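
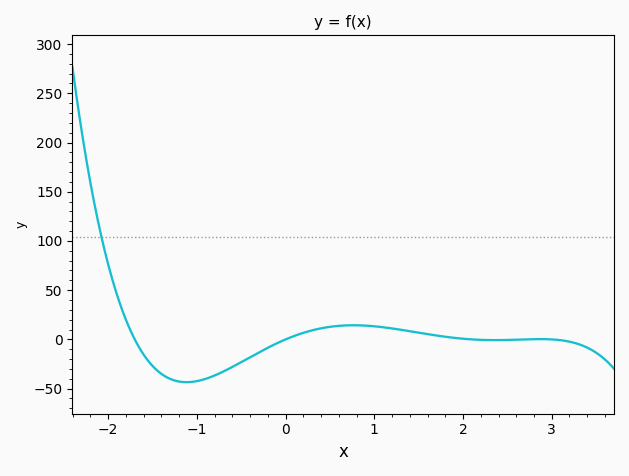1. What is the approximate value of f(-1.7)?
0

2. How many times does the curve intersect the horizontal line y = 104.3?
1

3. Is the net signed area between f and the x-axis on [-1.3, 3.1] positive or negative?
negative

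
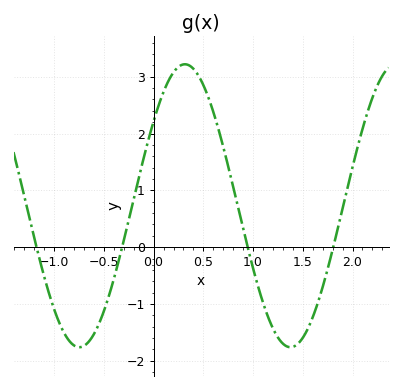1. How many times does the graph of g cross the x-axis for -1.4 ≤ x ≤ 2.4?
4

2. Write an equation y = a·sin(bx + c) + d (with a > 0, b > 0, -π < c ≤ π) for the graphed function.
y = 2.49sin(3x + 0.64) + 0.73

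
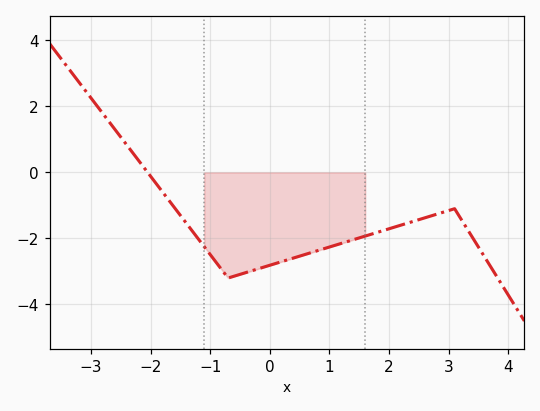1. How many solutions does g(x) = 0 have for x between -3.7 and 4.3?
1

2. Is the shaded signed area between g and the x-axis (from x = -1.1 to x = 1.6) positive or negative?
negative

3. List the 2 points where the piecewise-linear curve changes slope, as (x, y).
(-0.7, -3.2); (3.1, -1.1)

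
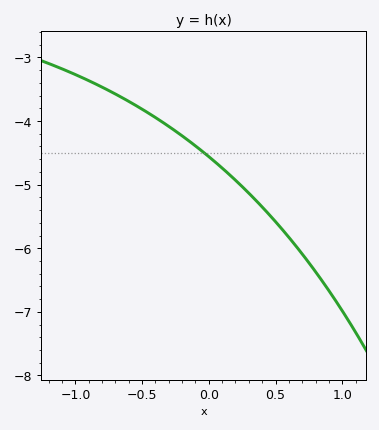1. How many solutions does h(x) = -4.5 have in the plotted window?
1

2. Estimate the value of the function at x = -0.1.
-4.4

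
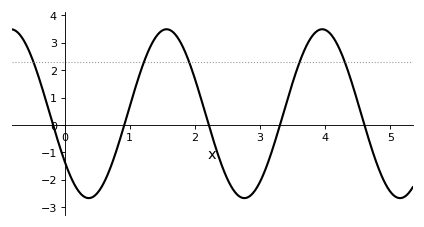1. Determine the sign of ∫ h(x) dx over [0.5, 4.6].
positive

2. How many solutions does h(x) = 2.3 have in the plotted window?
5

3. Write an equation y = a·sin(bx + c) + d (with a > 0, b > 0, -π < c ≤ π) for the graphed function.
y = 3.08sin(2.63x - 2.54) + 0.41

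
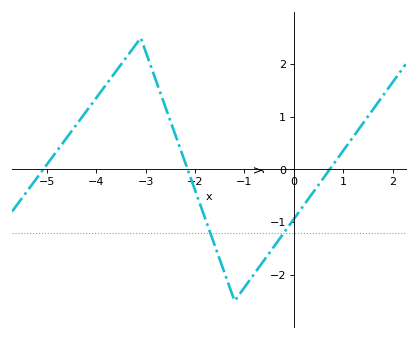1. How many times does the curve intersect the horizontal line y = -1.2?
2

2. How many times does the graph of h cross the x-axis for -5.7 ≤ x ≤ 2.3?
3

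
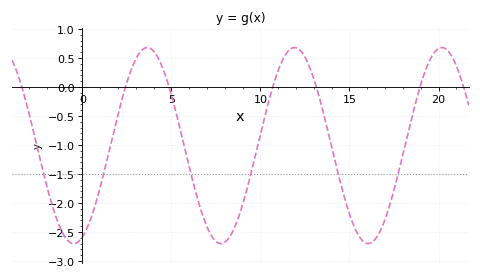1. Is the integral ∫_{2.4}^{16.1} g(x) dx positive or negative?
negative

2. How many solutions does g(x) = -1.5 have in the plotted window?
6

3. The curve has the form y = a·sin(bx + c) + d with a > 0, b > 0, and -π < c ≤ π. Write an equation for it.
y = 1.69sin(0.76x - 1.2) - 1.01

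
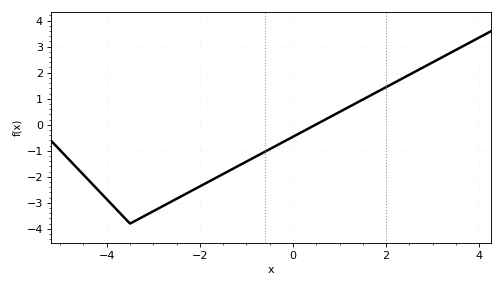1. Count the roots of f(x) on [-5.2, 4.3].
1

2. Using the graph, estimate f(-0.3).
-0.748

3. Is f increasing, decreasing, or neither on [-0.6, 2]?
increasing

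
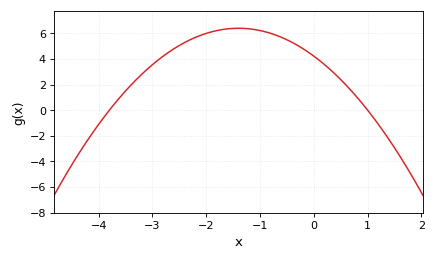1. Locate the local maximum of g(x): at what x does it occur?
-1.4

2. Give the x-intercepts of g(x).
-3.8, 1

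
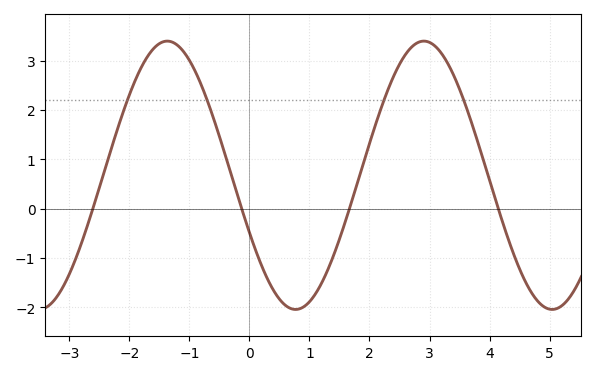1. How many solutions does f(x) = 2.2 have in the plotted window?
4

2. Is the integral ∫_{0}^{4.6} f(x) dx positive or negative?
positive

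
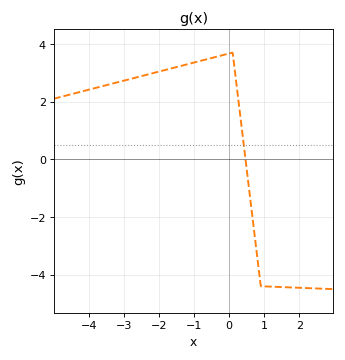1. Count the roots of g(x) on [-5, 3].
1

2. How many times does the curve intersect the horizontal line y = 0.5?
1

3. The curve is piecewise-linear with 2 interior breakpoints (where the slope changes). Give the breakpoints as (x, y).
(0.1, 3.7); (0.9, -4.4)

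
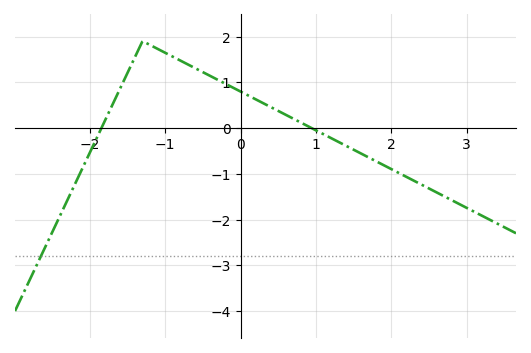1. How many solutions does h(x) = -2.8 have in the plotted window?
1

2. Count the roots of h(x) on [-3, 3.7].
2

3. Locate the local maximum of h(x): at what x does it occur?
-1.3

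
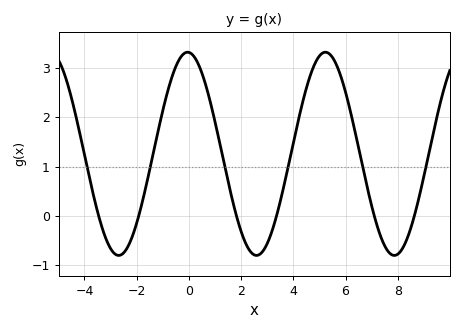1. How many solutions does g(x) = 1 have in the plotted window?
6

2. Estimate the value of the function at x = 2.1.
-0.459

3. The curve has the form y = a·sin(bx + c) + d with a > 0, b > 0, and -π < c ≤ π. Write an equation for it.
y = 2.06sin(1.19x + 1.63) + 1.26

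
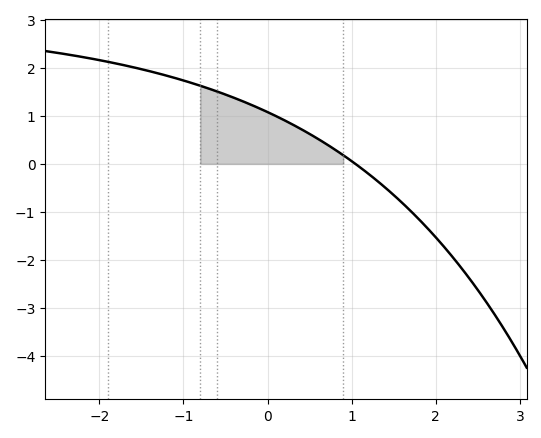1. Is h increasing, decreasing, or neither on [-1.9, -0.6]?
decreasing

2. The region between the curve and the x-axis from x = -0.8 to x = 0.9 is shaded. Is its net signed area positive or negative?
positive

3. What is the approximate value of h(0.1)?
0.997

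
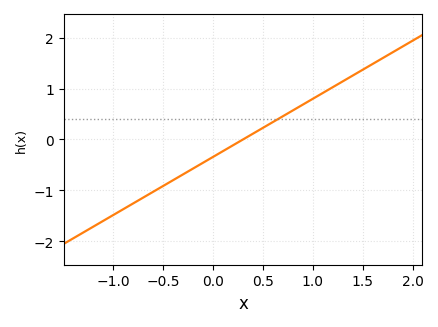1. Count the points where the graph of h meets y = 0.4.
1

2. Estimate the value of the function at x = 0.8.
0.57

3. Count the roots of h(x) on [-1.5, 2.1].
1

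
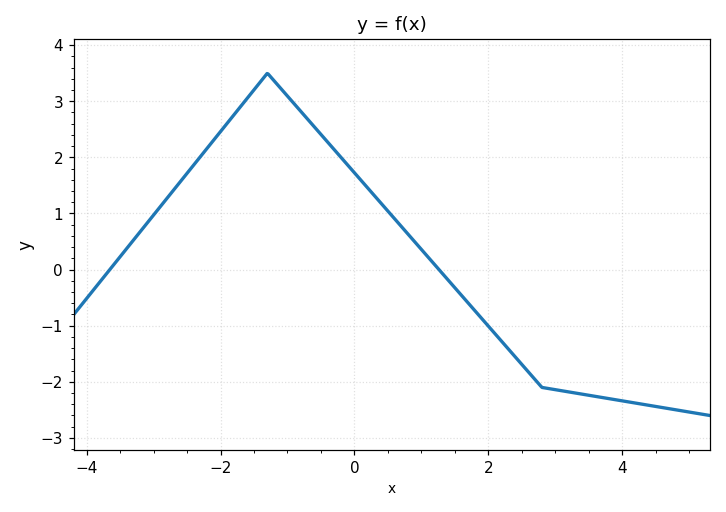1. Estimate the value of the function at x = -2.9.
1.12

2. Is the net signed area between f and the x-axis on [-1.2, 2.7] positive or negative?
positive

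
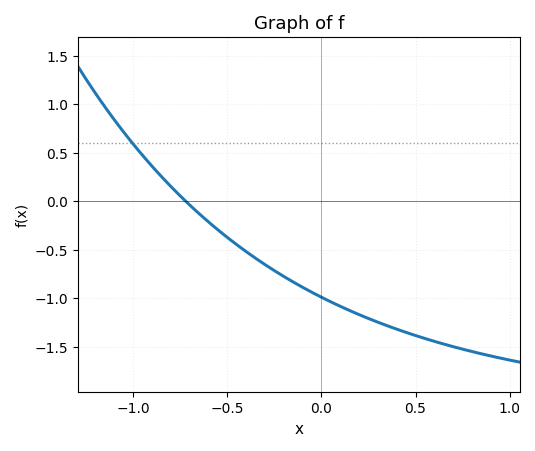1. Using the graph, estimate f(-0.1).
-0.9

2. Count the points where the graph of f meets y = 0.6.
1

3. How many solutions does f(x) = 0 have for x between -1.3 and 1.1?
1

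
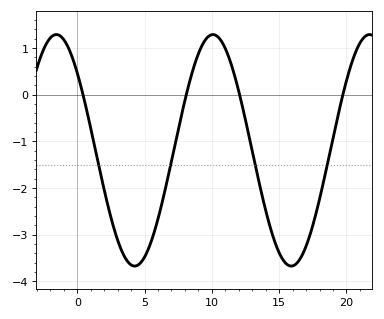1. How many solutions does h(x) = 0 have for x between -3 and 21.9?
4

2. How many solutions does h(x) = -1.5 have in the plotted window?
4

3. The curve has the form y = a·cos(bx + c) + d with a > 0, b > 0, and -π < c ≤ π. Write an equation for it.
y = 2.48cos(0.54x + 0.84) - 1.19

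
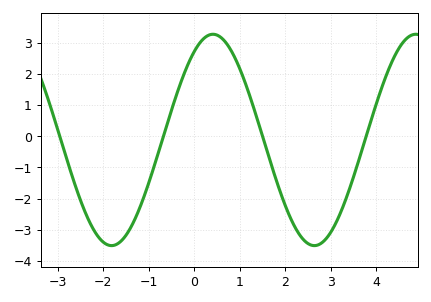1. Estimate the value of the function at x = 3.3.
-2.1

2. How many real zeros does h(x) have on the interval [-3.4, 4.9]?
4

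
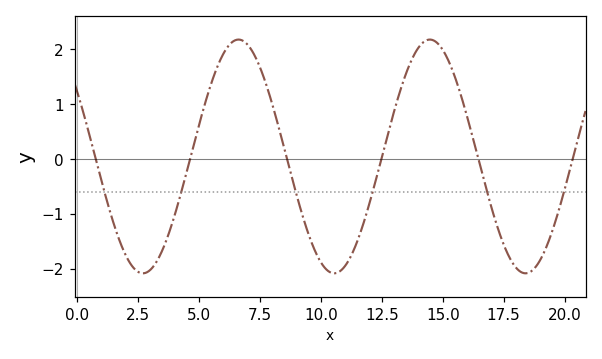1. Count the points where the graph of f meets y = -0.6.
6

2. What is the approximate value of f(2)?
-1.76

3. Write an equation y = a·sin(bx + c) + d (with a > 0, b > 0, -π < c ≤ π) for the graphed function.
y = 2.13sin(0.8x + 2.56) + 0.05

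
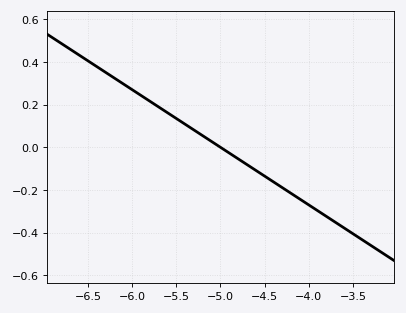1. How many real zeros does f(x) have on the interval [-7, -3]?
1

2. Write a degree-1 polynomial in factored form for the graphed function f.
y = -0.27(x + 5)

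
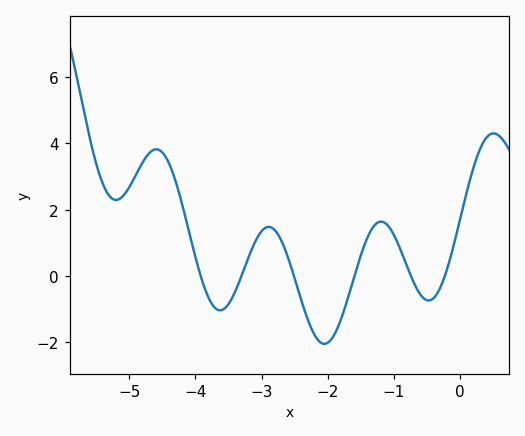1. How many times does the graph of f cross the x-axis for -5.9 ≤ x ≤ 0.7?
6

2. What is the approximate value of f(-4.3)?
2.86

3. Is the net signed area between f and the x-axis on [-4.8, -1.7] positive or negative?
positive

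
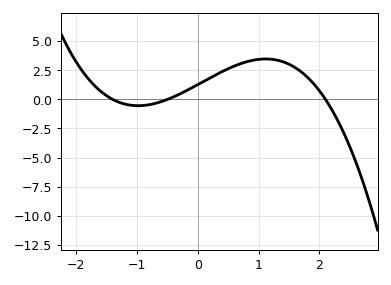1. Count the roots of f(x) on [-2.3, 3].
3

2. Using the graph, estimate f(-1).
-0.6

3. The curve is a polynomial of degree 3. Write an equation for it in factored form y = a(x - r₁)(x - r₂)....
y = -0.87(x + 1.4)(x + 0.5)(x - 2.1)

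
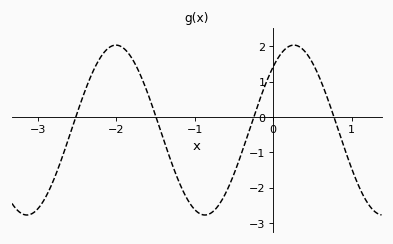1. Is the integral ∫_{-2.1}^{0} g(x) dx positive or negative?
negative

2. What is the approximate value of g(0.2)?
2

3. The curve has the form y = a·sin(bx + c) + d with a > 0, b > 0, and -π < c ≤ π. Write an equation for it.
y = 2.4sin(2.8x + 0.84) - 0.37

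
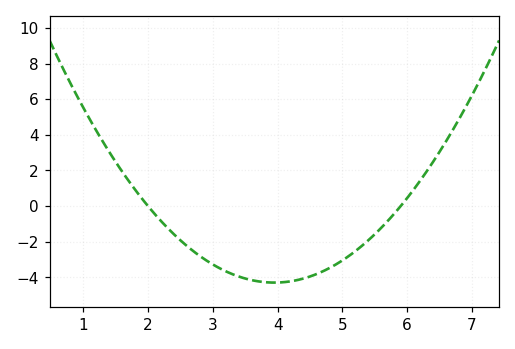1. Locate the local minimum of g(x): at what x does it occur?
3.95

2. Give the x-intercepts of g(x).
2, 5.9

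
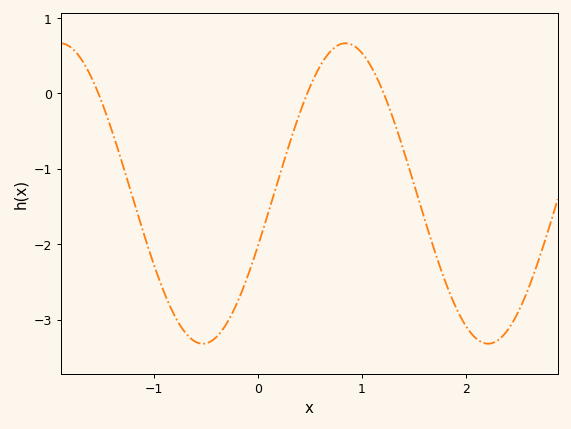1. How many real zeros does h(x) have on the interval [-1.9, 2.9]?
3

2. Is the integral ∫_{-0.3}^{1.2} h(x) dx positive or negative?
negative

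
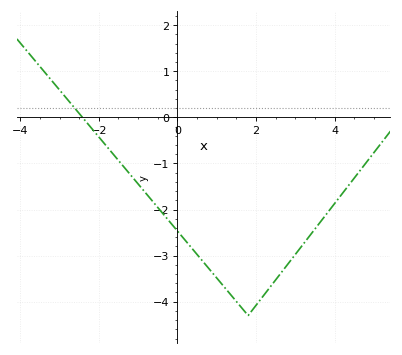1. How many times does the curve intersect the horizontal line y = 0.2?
1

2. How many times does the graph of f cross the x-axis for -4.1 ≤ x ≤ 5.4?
1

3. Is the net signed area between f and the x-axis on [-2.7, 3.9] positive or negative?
negative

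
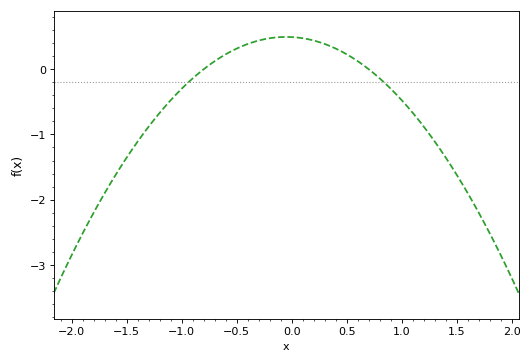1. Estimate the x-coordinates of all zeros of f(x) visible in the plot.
-0.8, 0.7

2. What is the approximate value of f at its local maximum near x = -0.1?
0.5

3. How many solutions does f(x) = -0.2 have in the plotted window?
2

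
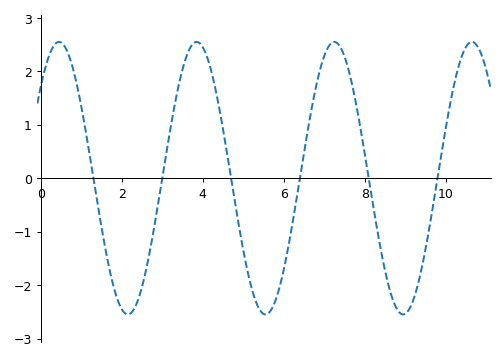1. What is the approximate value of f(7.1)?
2.5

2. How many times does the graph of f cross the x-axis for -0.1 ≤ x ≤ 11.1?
6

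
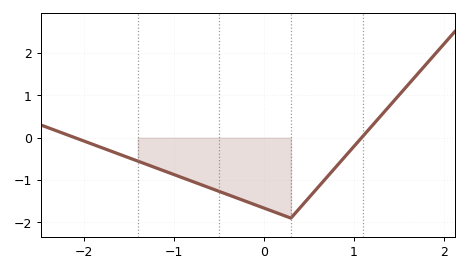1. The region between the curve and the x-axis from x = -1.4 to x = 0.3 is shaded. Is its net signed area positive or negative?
negative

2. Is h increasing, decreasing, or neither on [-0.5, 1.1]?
neither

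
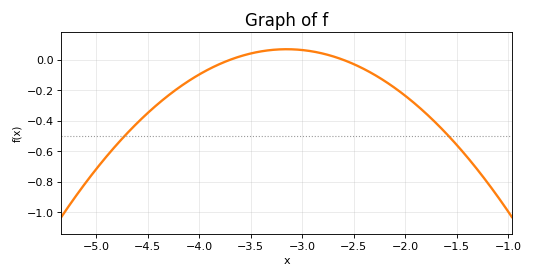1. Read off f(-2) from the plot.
-0.24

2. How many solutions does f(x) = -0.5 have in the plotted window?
2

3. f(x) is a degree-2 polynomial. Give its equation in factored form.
y = -0.23(x + 3.7)(x + 2.6)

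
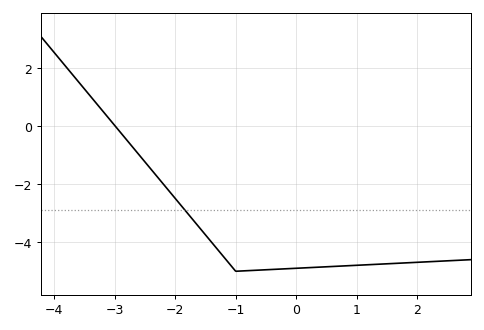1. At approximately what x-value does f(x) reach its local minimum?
-1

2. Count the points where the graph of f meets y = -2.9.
1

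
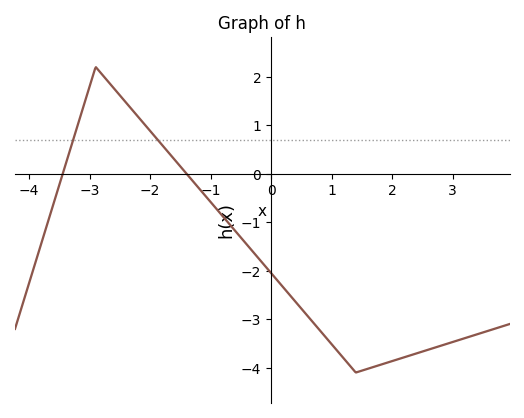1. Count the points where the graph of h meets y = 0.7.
2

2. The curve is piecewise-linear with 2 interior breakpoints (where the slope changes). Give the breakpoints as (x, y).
(-2.9, 2.2); (1.4, -4.1)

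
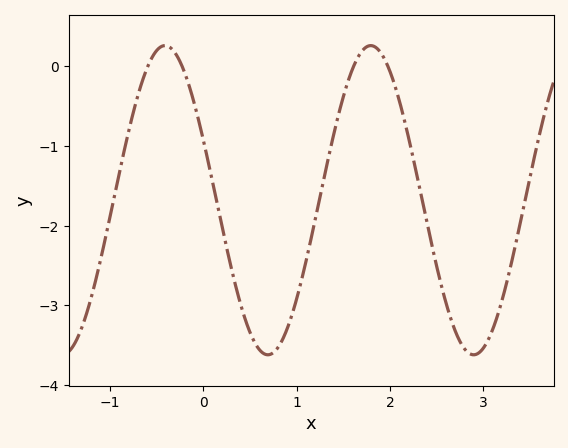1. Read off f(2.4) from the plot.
-2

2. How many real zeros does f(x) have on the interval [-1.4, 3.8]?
4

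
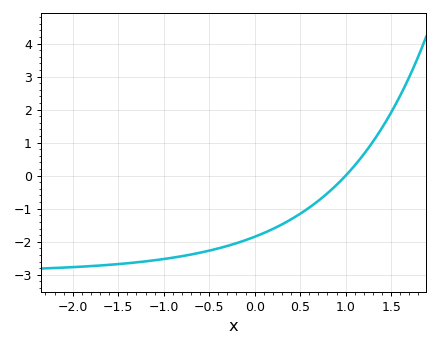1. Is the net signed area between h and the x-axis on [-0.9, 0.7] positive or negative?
negative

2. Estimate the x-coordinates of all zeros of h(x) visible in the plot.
1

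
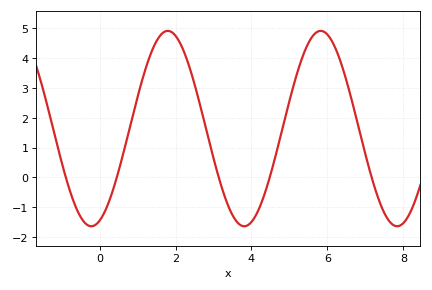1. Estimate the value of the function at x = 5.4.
4.2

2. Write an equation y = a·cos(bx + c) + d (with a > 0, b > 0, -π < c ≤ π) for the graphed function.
y = 3.28cos(1.6x - 2.8) + 1.64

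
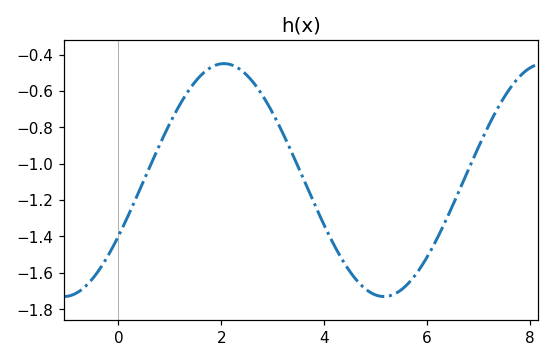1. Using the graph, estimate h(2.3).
-0.48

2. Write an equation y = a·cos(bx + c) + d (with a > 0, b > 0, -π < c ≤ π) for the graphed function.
y = 0.64cos(1x - 2.1) - 1.09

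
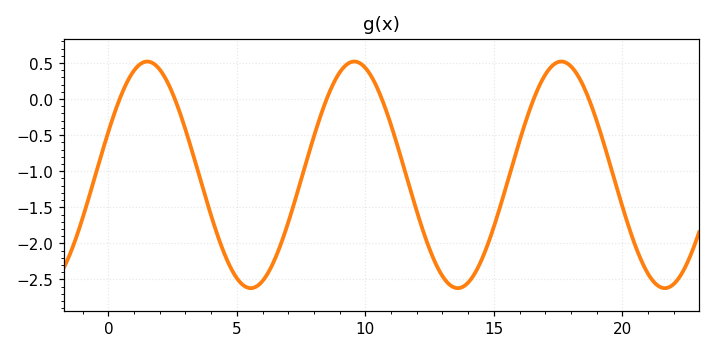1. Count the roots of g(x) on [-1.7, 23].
6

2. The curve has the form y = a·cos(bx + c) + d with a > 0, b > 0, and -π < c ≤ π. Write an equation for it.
y = 1.57cos(0.78x - 1.2) - 1.05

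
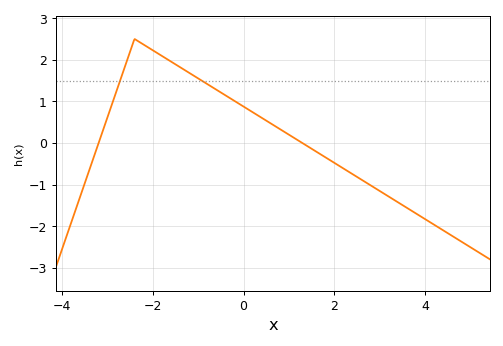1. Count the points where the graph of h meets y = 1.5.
2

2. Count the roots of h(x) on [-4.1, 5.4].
2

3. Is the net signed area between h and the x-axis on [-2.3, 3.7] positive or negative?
positive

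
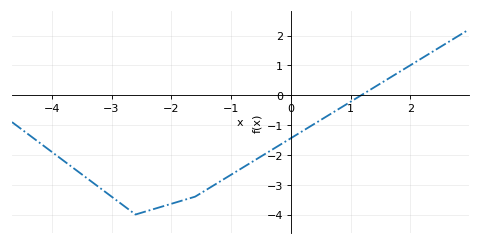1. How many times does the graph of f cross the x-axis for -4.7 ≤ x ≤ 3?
1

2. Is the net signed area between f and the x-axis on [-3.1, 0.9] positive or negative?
negative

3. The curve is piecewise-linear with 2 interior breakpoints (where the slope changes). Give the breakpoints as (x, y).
(-2.6, -4); (-1.6, -3.4)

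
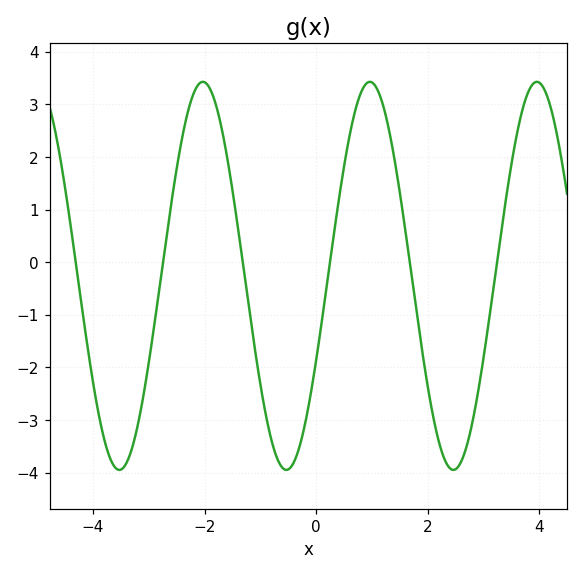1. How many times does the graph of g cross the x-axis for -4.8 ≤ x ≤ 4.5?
6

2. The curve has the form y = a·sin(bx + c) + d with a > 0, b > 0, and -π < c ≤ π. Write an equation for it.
y = 3.69sin(2.1x - 0.45) - 0.26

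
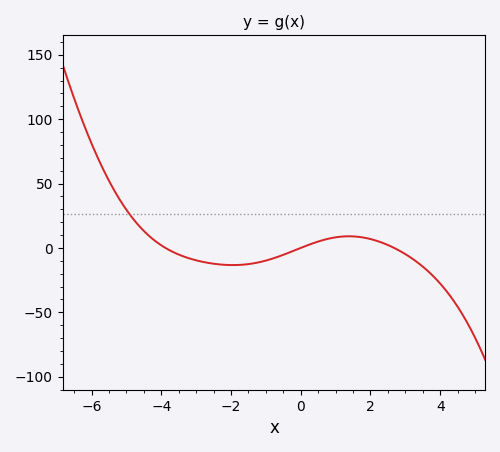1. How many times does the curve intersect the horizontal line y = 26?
1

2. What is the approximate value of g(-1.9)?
-15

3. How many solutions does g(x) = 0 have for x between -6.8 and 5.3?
3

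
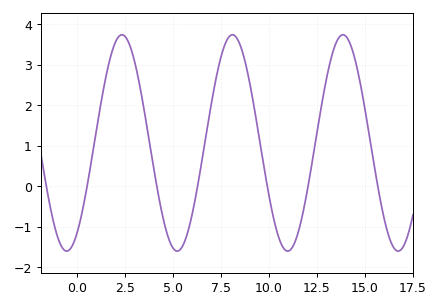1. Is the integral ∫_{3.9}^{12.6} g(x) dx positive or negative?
positive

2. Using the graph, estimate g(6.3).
0.064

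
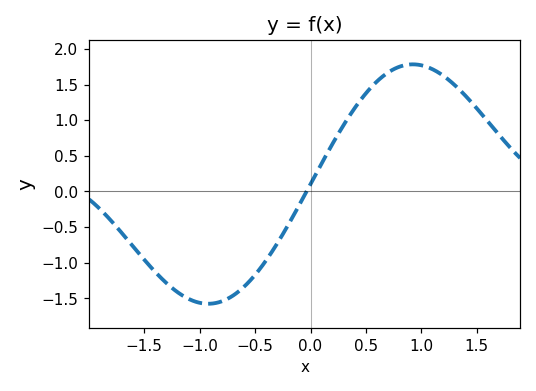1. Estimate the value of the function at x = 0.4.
1.15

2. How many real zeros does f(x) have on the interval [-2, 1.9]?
1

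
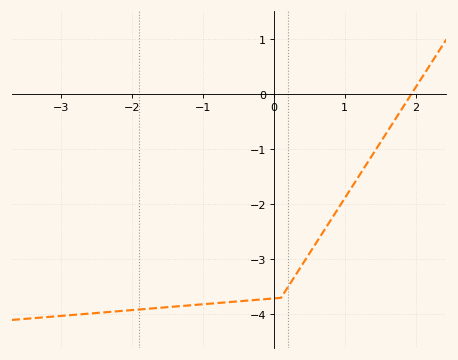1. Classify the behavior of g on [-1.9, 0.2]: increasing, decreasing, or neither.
increasing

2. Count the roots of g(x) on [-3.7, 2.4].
1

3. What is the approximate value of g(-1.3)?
-3.8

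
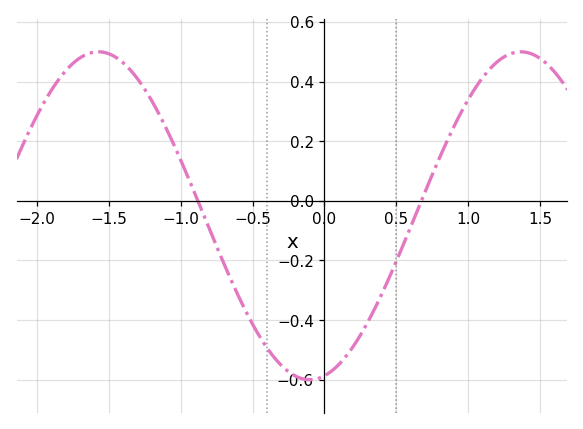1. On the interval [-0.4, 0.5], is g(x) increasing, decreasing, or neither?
neither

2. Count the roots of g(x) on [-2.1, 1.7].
2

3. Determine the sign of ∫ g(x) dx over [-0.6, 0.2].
negative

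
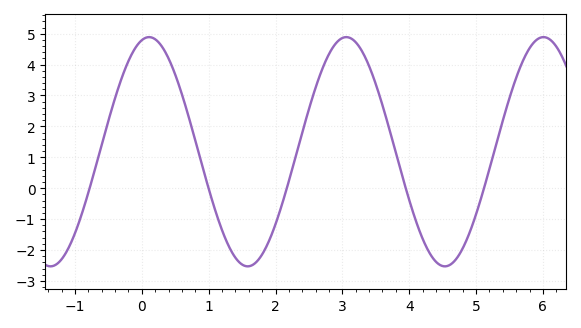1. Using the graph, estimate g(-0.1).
4.53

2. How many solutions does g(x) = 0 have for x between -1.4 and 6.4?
5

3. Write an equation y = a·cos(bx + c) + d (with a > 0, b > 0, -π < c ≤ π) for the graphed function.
y = 3.71cos(2.13x - 0.232) + 1.18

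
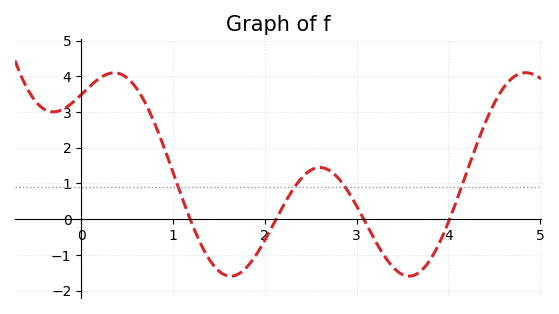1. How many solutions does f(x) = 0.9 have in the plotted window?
4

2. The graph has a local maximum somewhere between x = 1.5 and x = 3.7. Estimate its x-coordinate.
2.6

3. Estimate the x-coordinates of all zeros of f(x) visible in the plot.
1.2, 2.1, 3.1, 4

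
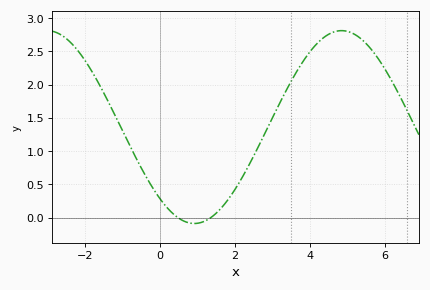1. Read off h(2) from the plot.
0.413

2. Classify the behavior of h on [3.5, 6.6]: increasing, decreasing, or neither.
neither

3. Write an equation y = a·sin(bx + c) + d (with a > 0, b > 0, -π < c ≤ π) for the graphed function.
y = 1.45sin(0.8x - 2.31) + 1.36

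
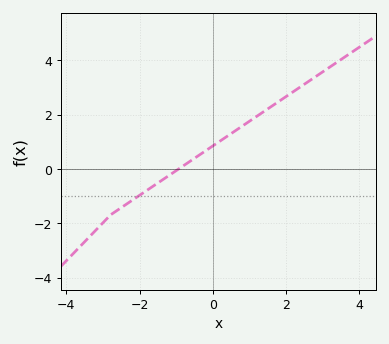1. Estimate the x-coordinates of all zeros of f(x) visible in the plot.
-0.928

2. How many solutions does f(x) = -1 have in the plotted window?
1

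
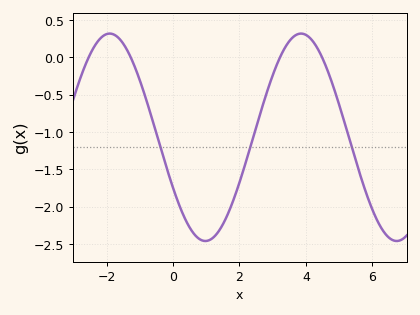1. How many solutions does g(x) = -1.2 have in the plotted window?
3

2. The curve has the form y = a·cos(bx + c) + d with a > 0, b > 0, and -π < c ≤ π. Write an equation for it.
y = 1.39cos(1.1x + 2.1) - 1.07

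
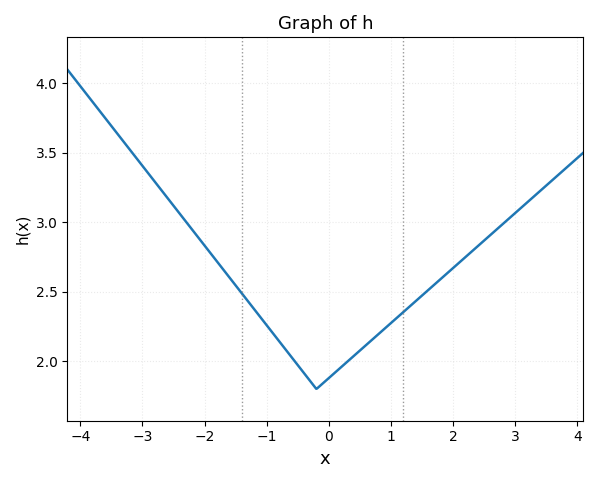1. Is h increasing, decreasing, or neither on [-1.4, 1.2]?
neither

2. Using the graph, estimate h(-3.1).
3.46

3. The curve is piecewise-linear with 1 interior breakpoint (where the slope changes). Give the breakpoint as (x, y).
(-0.2, 1.8)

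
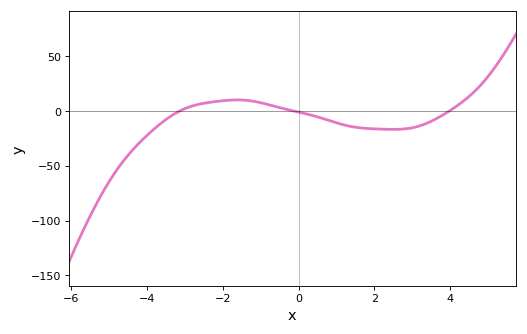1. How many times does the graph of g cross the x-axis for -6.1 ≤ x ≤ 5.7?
3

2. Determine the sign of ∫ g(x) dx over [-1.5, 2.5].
negative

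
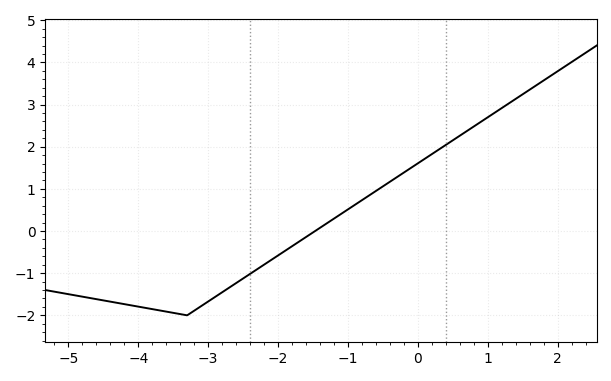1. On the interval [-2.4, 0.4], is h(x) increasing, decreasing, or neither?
increasing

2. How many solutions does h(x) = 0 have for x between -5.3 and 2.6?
1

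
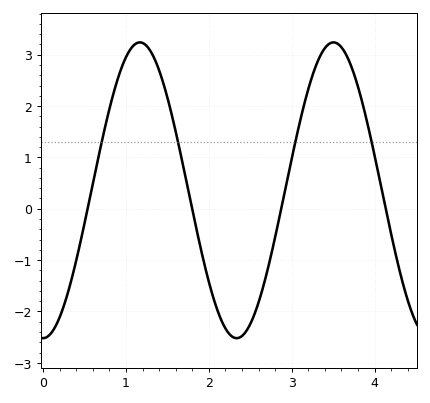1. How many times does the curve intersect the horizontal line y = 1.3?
4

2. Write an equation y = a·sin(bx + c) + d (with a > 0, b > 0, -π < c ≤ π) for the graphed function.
y = 2.88sin(2.69x - 1.57) + 0.36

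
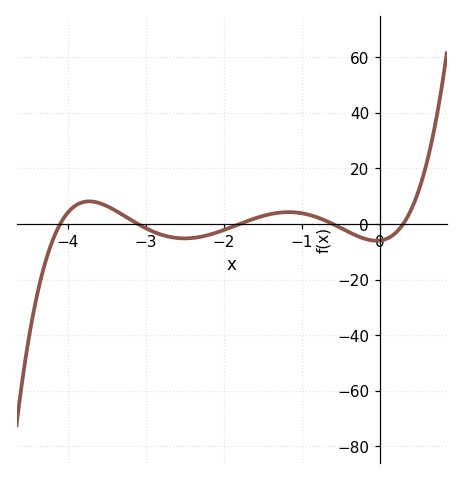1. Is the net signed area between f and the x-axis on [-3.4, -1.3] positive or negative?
negative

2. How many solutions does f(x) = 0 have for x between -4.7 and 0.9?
5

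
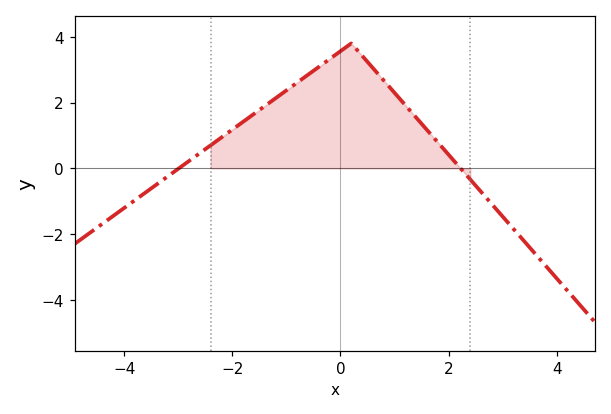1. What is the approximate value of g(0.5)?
3.2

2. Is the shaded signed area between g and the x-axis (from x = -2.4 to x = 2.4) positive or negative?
positive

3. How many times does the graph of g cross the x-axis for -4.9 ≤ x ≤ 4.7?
2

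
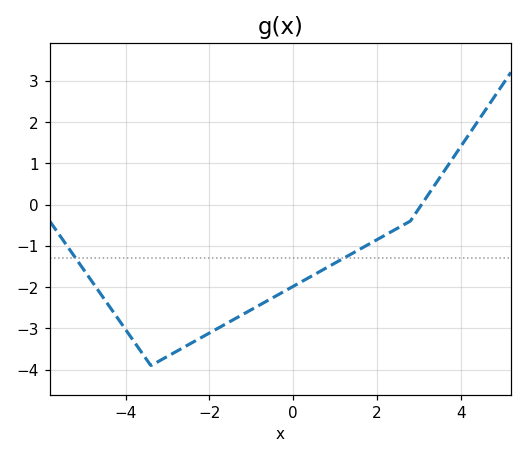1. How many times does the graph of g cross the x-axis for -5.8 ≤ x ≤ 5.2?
1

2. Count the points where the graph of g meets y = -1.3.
2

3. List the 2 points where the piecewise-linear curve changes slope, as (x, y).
(-3.4, -3.9); (2.8, -0.4)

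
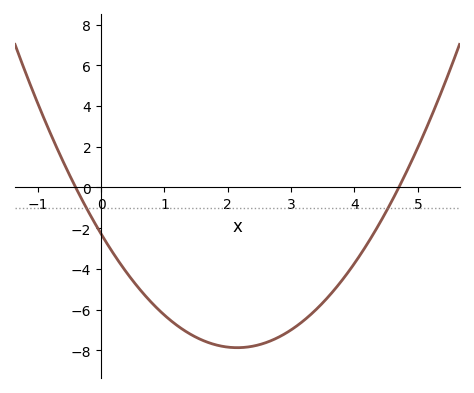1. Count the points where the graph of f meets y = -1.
2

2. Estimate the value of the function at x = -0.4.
0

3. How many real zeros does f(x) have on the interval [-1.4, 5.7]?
2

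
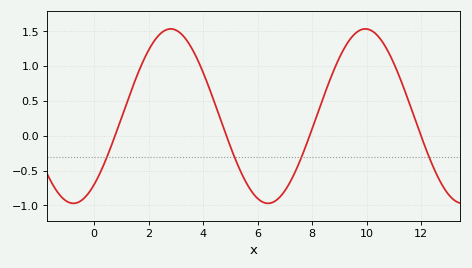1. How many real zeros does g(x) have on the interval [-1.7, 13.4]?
4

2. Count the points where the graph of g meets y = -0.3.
4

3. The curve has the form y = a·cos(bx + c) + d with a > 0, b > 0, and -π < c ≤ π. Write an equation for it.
y = 1.25cos(0.88x - 2.47) + 0.28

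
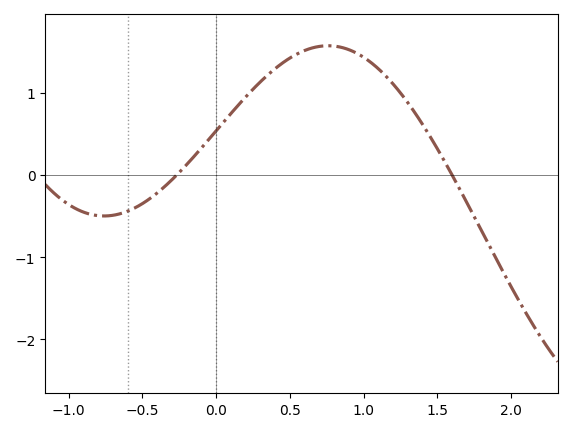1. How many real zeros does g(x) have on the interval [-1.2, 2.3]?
2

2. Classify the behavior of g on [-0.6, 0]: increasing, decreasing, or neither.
increasing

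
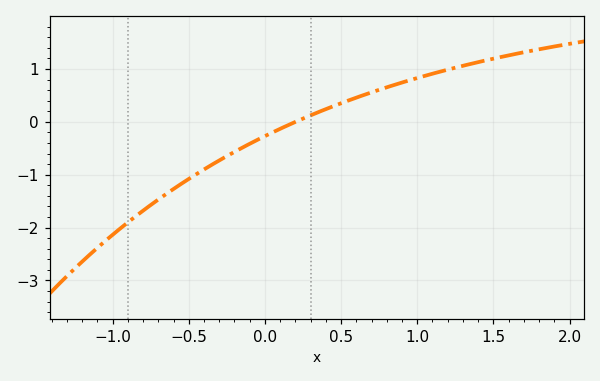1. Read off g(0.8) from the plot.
0.653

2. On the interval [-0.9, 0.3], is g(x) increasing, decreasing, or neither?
increasing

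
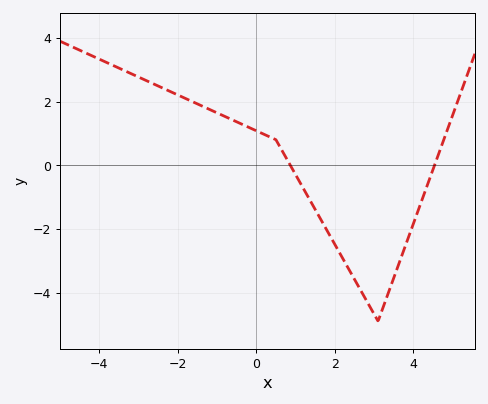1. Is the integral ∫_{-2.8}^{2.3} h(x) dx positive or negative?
positive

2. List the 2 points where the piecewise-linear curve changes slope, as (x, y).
(0.5, 0.8); (3.1, -4.9)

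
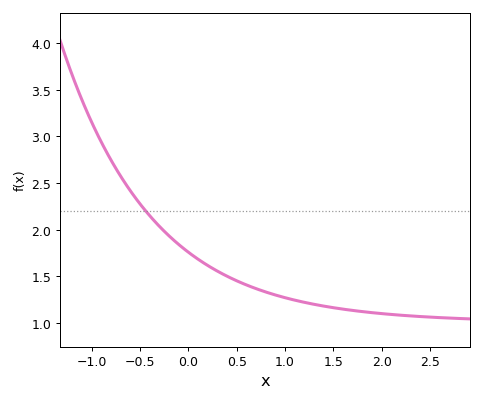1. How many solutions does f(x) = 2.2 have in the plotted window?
1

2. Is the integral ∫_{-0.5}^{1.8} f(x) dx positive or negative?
positive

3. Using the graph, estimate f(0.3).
1.55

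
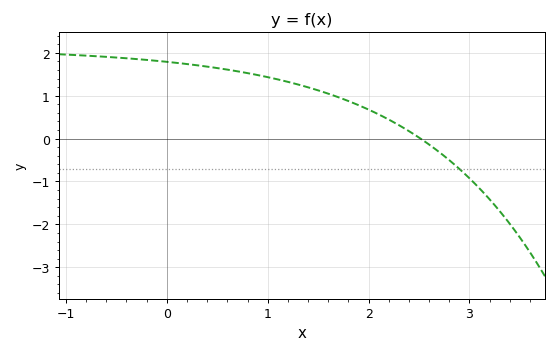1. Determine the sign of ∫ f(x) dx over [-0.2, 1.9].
positive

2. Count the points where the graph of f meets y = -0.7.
1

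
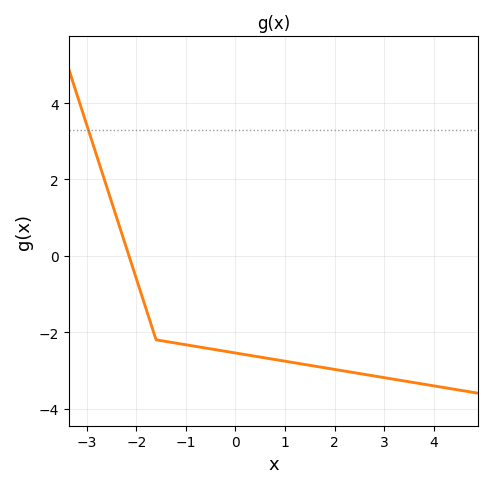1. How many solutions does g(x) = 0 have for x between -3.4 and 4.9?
1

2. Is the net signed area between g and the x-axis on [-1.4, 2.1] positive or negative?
negative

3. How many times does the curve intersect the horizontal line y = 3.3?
1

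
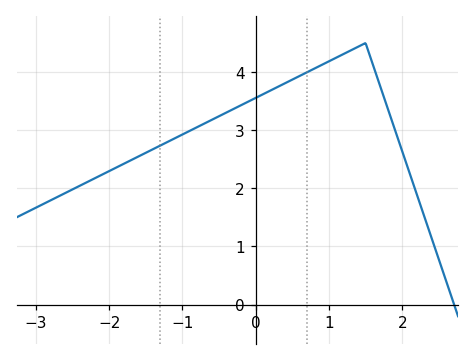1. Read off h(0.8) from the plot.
4.1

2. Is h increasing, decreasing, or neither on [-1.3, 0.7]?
increasing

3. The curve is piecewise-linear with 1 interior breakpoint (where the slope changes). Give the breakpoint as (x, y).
(1.5, 4.5)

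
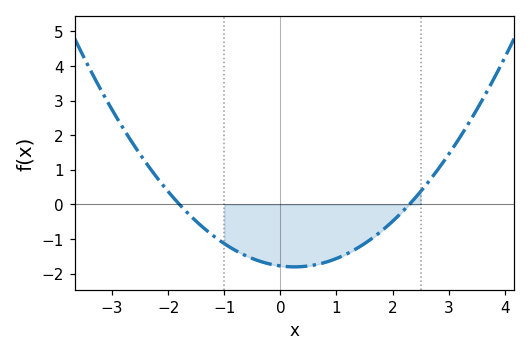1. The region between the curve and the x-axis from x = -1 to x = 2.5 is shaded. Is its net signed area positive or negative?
negative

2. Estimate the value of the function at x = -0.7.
-1.42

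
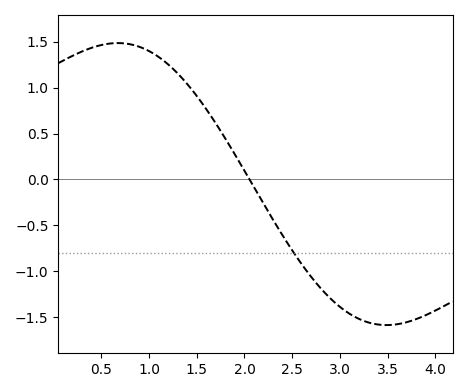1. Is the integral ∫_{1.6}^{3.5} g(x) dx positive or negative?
negative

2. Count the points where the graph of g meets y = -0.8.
1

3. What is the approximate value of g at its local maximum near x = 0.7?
1.49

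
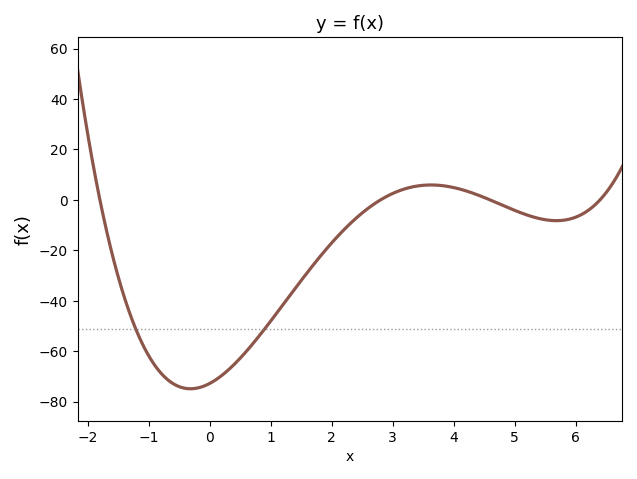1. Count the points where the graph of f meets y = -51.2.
2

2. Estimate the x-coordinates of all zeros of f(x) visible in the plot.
-1.8, 2.8, 4.6, 6.4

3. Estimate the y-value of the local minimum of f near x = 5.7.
-8.21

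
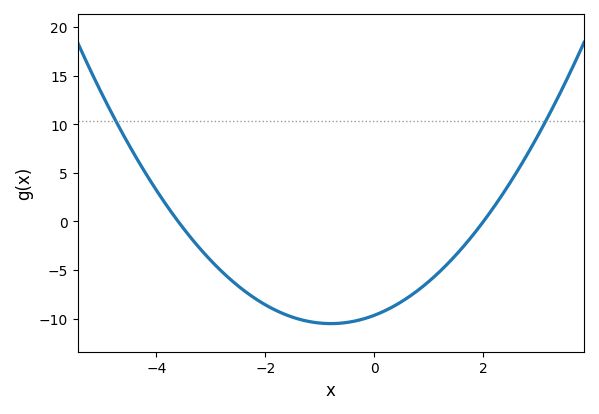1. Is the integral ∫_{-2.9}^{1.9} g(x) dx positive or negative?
negative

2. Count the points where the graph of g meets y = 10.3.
2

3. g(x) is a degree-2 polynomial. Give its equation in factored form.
y = 1.34(x + 3.6)(x - 2)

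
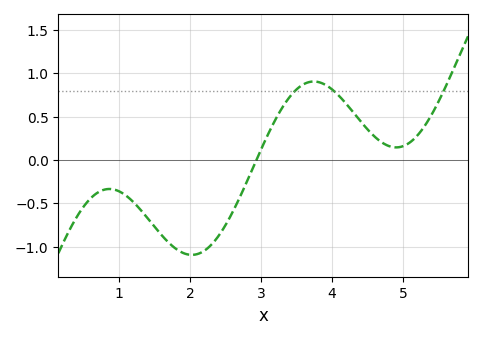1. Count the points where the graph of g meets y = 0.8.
3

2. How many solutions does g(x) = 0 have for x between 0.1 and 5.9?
1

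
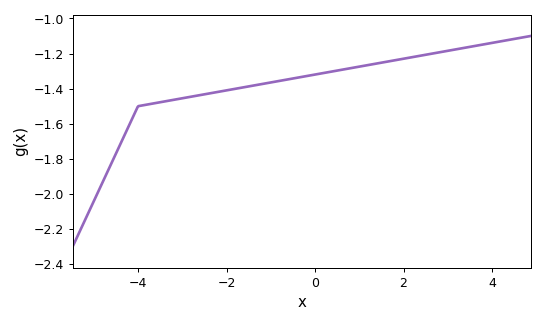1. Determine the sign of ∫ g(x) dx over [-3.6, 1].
negative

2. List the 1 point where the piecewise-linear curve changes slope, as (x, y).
(-4, -1.5)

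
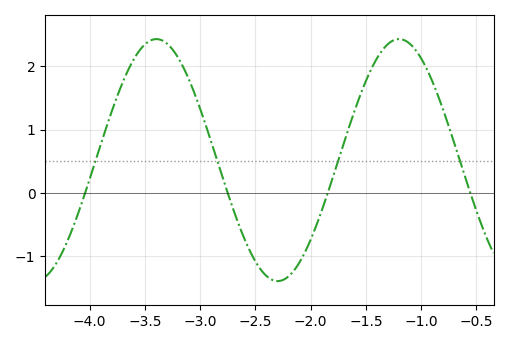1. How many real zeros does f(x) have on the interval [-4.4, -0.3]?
4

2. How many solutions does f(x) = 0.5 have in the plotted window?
4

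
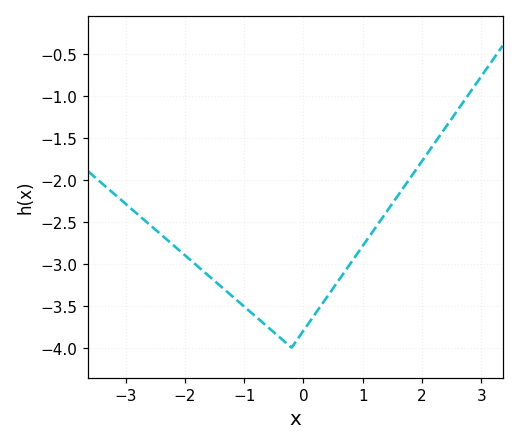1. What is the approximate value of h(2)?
-1.75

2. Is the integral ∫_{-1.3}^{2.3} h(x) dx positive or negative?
negative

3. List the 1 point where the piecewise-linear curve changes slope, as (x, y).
(-0.2, -4)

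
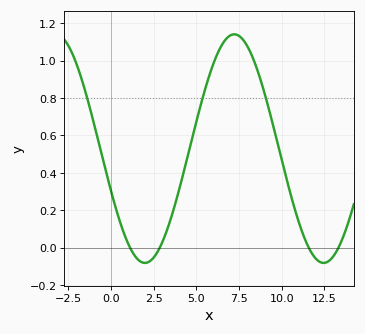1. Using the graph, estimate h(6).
0.98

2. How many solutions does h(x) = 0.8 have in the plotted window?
3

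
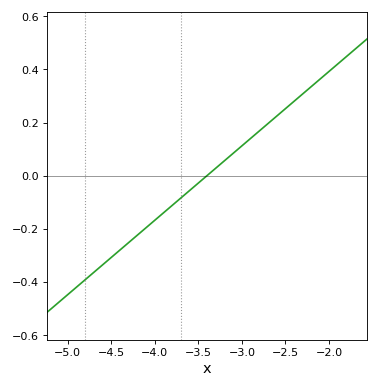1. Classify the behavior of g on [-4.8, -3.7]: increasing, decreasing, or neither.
increasing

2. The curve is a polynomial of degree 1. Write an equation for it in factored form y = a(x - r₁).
y = 0.28(x + 3.4)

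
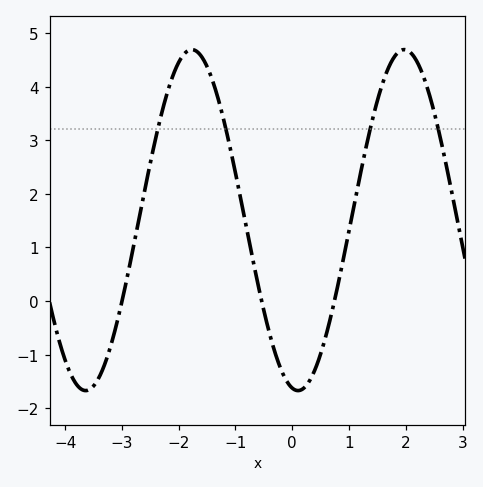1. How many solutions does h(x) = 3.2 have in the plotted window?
4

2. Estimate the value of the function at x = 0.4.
-1.3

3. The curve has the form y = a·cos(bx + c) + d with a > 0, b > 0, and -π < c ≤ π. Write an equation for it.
y = 3.18cos(1.7x + 3) + 1.51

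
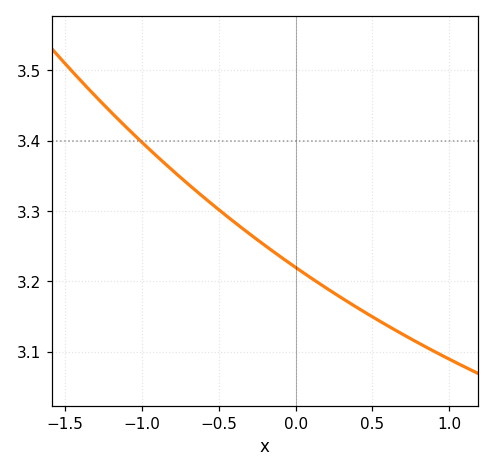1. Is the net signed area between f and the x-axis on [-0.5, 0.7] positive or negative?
positive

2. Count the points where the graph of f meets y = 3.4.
1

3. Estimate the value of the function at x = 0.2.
3.19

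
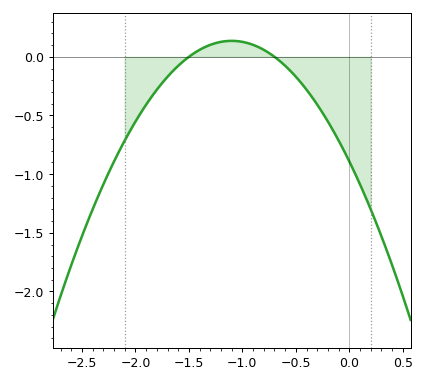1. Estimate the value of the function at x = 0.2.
-1.3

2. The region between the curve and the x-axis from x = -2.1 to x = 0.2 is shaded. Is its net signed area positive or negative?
negative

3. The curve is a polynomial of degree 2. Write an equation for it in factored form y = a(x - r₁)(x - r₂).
y = -0.85(x + 1.5)(x + 0.7)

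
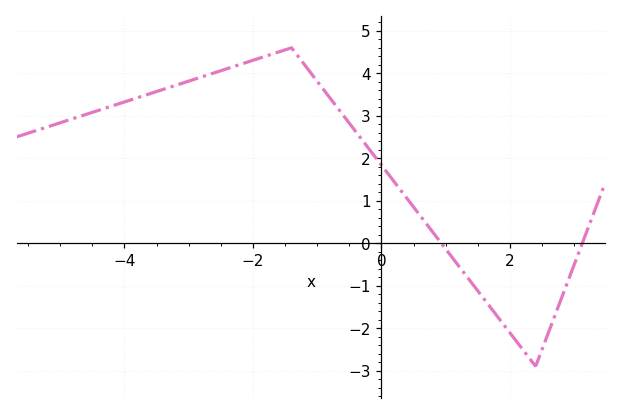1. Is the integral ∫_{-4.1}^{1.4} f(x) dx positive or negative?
positive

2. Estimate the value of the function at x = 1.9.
-1.9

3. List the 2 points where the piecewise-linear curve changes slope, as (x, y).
(-1.4, 4.6); (2.4, -2.9)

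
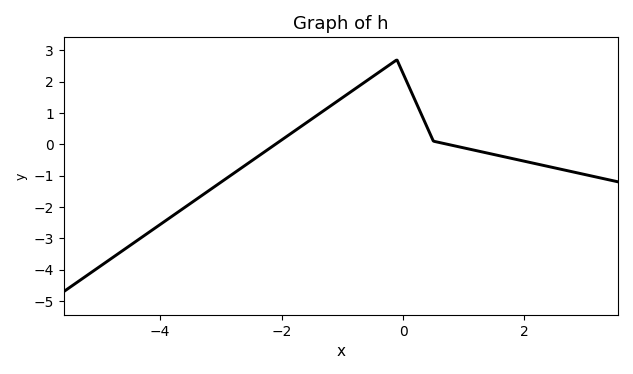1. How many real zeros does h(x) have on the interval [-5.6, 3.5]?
2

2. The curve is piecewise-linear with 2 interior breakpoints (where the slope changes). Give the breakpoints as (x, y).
(-0.1, 2.7); (0.5, 0.1)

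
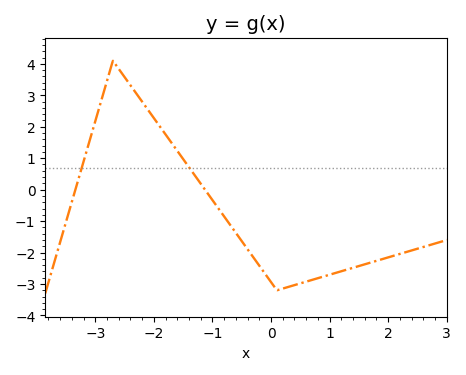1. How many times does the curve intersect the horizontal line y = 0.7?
2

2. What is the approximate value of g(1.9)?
-2.2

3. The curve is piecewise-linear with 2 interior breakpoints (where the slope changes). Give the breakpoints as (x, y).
(-2.7, 4.1); (0.1, -3.2)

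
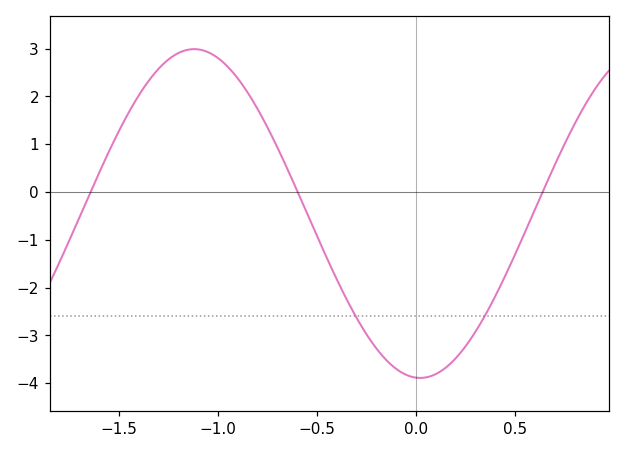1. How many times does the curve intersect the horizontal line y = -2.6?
2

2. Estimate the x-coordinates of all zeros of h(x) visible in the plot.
-1.64, -0.597, 0.641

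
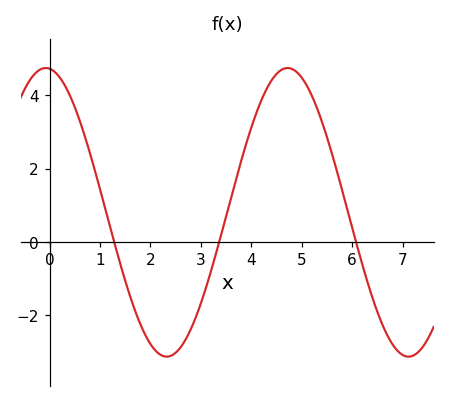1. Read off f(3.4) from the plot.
0.185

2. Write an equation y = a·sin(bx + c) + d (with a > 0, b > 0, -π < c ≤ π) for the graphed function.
y = 3.94sin(1.31x + 1.67) + 0.81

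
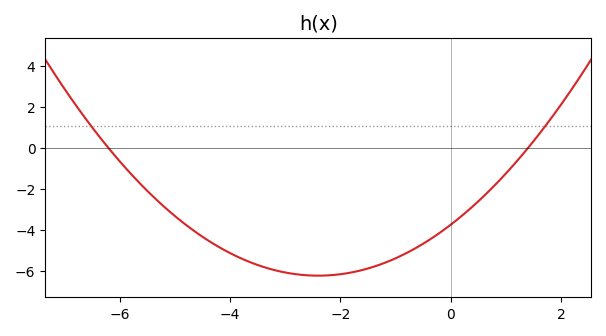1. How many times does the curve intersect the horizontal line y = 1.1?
2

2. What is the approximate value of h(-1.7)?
-6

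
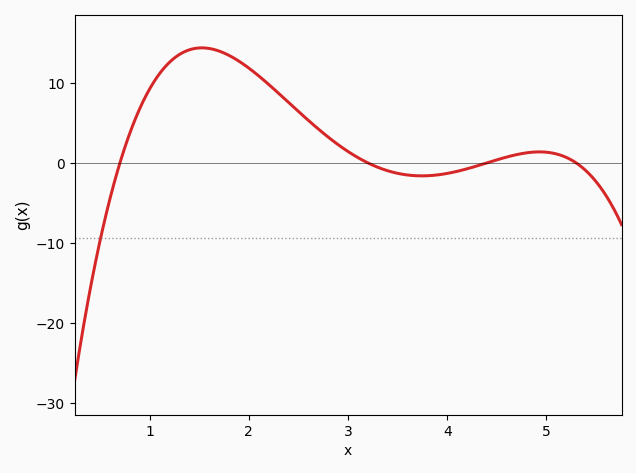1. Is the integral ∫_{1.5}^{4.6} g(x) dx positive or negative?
positive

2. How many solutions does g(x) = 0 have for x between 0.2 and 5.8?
4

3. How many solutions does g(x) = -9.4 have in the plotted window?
1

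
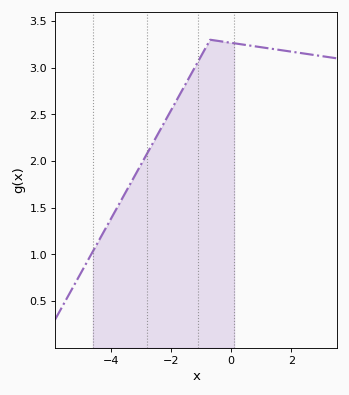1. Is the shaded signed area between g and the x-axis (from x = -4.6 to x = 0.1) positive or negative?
positive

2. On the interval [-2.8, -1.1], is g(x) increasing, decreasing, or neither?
increasing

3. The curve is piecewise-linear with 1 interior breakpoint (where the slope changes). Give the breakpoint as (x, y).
(-0.7, 3.3)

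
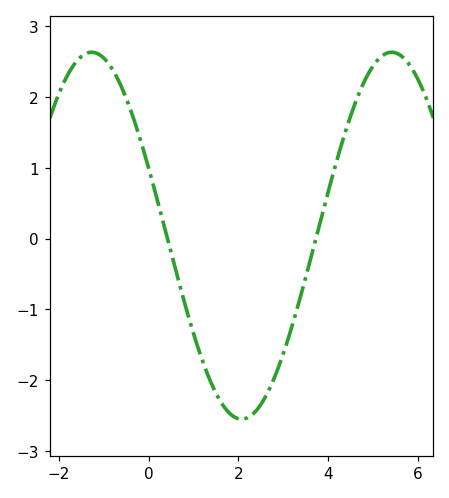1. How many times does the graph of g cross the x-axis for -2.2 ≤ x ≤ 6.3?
2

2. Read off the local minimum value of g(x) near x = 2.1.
-2.5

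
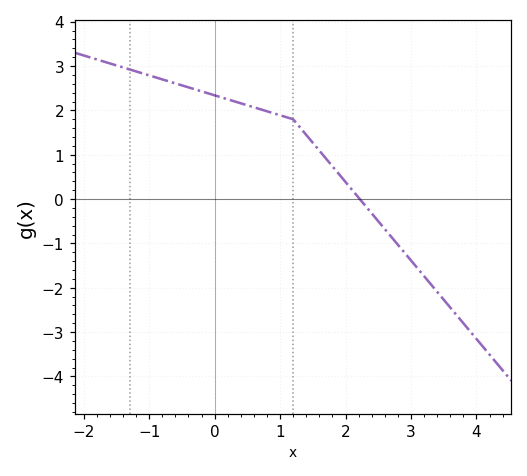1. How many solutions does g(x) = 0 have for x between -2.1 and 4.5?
1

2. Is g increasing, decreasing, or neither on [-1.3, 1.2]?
decreasing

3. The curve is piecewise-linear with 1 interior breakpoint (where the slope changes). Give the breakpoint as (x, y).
(1.2, 1.8)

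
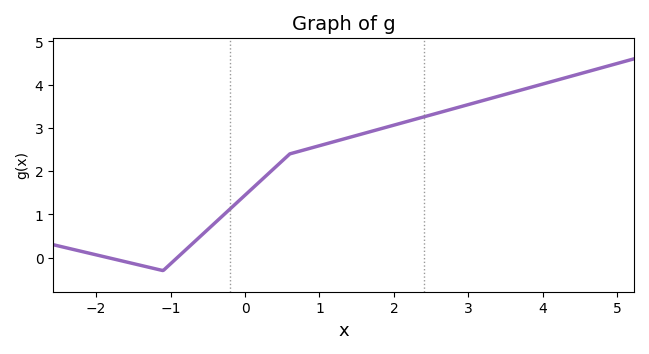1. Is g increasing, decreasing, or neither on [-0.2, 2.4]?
increasing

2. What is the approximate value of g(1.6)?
2.88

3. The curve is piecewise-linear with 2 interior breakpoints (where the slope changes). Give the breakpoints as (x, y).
(-1.1, -0.3); (0.6, 2.4)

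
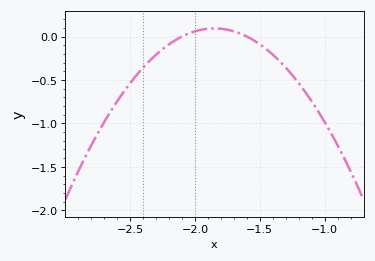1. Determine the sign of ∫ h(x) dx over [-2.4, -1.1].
negative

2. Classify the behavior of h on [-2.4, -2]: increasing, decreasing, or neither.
increasing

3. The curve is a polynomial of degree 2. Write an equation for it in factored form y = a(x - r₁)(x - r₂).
y = -1.49(x + 2.1)(x + 1.6)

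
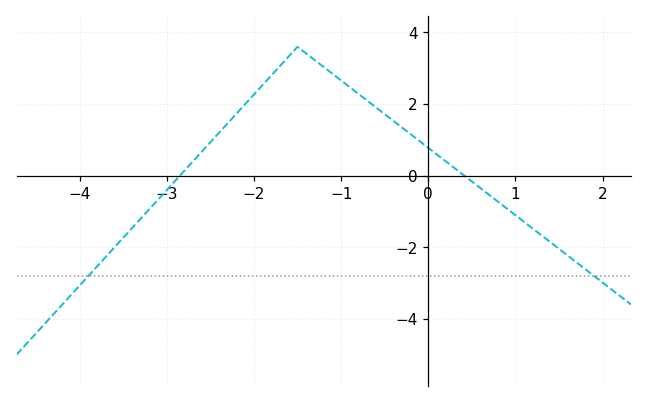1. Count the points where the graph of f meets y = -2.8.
2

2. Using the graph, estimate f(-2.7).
0.4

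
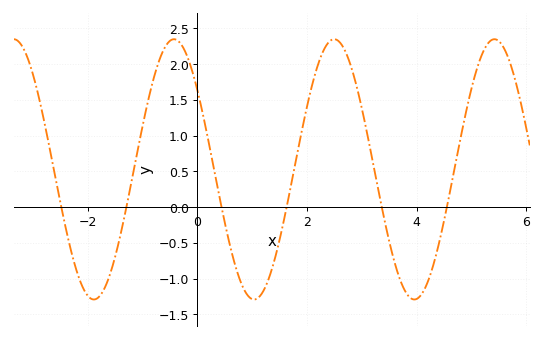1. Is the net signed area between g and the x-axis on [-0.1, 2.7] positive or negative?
positive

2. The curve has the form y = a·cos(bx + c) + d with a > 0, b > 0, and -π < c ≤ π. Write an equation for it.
y = 1.82cos(2.1x + 0.92) + 0.53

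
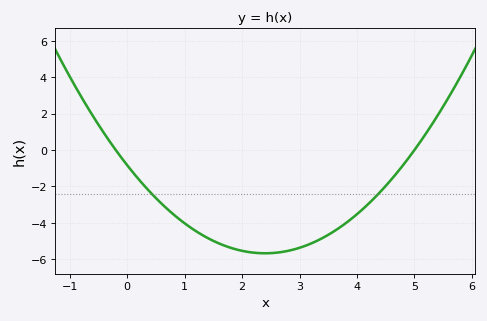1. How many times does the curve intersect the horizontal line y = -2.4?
2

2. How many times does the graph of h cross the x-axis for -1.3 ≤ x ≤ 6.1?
2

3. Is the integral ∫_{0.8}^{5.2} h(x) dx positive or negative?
negative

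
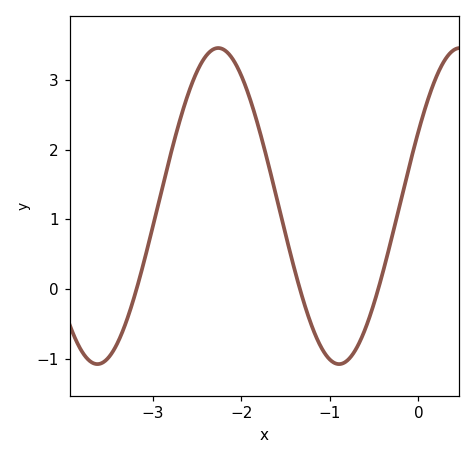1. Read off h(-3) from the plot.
0.903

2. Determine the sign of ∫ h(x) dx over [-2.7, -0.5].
positive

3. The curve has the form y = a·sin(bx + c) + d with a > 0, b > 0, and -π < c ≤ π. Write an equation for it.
y = 2.27sin(2.3x + 0.49) + 1.19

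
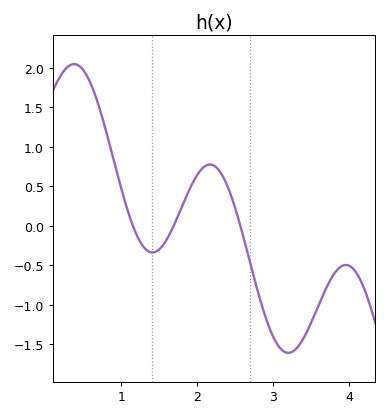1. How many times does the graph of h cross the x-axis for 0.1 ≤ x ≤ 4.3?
3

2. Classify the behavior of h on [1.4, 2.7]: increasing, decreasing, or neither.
neither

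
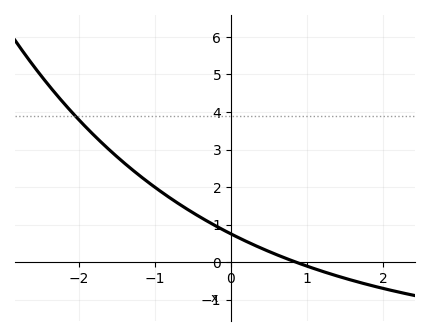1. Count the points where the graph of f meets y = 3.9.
1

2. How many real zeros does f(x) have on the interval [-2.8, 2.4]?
1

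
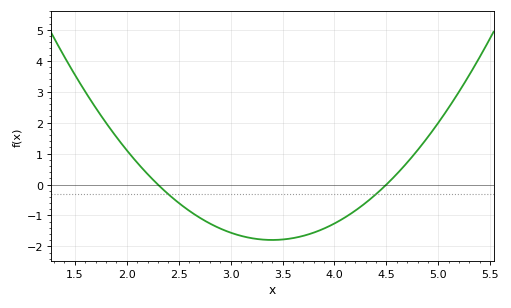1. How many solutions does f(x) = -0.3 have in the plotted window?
2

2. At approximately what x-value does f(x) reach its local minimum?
3.4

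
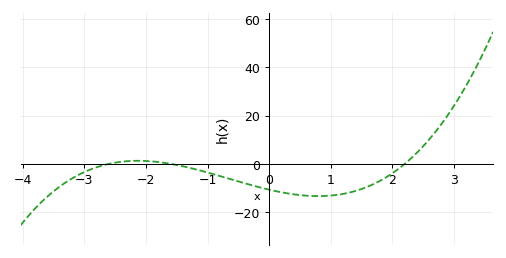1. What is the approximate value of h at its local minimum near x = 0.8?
-13.4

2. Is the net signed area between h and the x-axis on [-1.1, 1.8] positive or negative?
negative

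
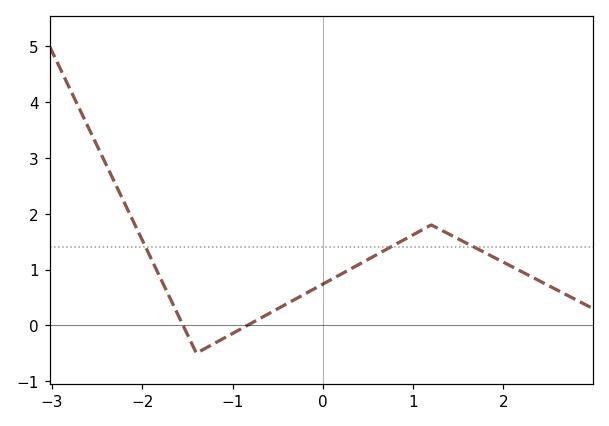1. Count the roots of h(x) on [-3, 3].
2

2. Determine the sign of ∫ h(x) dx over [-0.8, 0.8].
positive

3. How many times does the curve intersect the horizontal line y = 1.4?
3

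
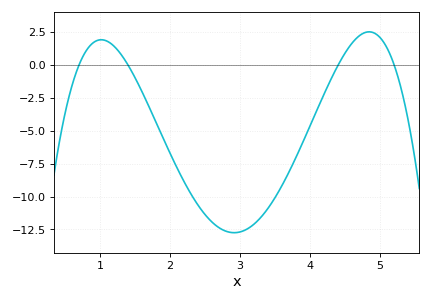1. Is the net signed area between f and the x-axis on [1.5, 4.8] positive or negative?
negative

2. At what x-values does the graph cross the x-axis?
0.7, 1.4, 4.4, 5.2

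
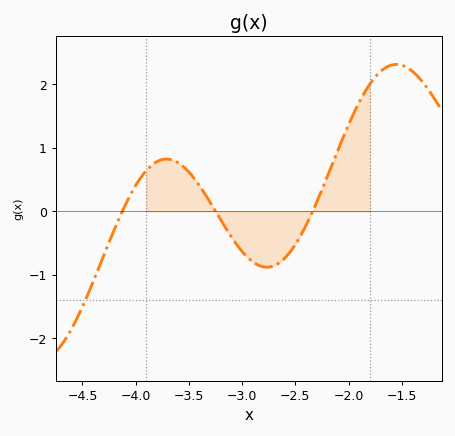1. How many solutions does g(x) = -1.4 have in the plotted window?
1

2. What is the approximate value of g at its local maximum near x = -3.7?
0.8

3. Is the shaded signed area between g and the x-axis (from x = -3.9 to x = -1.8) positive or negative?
positive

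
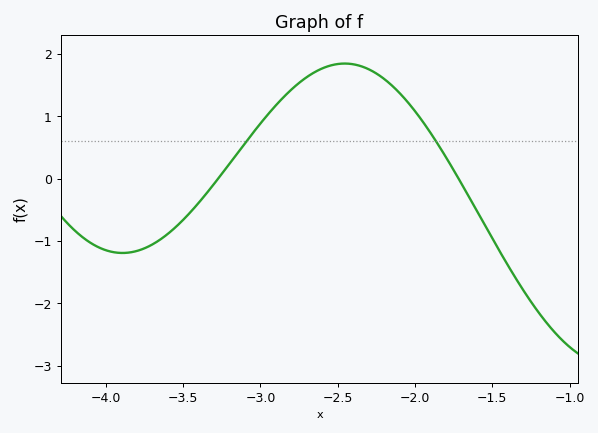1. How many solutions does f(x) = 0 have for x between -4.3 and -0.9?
2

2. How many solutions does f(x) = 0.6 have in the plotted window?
2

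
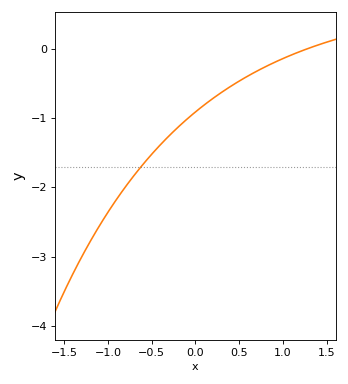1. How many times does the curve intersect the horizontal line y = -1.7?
1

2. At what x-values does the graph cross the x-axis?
1.27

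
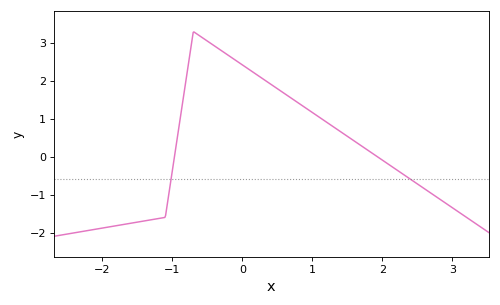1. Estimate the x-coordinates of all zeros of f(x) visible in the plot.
-0.969, 1.93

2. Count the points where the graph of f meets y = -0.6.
2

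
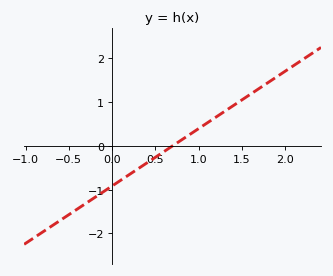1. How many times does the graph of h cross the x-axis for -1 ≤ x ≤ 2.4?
1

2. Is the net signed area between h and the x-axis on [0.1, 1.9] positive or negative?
positive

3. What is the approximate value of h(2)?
1.7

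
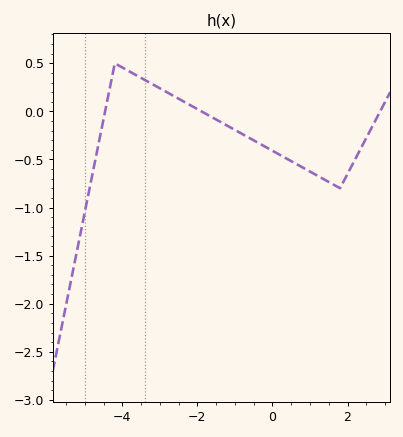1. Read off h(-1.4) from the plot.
-0.107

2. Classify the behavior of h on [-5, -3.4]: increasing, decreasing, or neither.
neither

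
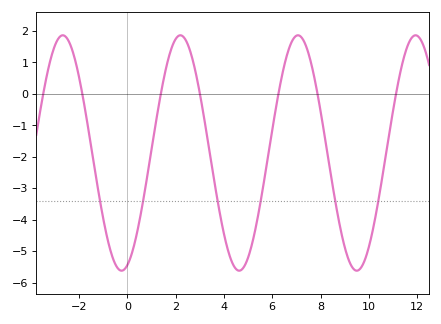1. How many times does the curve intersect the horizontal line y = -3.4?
6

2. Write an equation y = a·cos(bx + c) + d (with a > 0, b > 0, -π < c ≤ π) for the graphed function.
y = 3.74cos(1.29x - 2.83) - 1.88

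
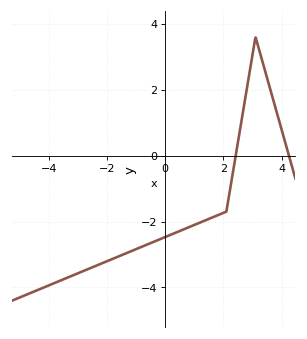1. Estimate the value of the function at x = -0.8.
-2.76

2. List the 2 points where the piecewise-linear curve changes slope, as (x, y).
(2.1, -1.7); (3.1, 3.6)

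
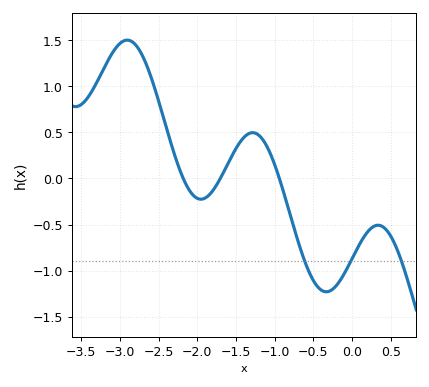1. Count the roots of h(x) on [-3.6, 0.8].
3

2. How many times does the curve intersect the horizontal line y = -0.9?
3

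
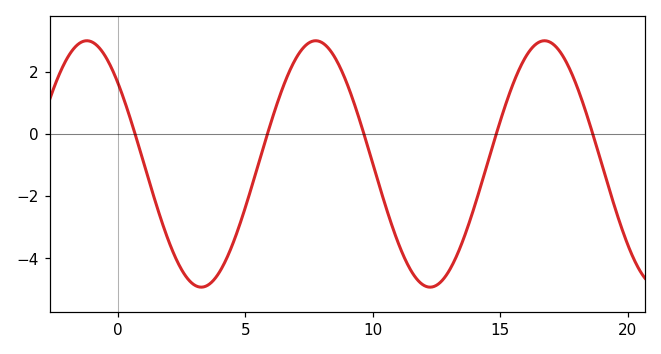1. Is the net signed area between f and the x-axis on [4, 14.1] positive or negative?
negative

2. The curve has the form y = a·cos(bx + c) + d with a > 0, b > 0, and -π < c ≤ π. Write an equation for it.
y = 3.96cos(0.7x + 0.85) - 0.97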